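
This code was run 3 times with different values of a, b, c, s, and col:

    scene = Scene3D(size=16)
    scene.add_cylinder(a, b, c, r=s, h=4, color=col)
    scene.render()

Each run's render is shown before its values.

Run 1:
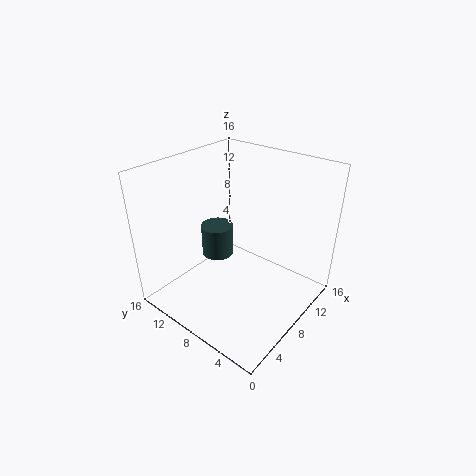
a = 10; b = 13; c = 3; s = 2; col = 'darkslategray'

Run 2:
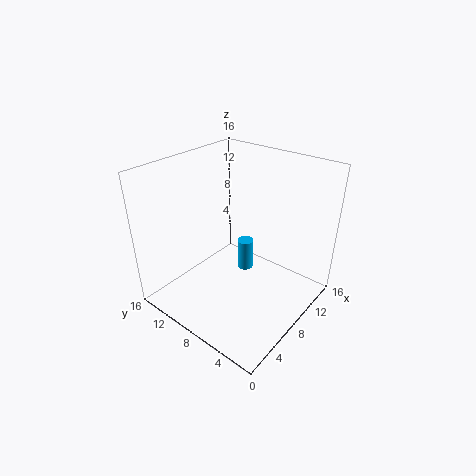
a = 12; b = 10; c = 1; s = 1; col = 'deepskyblue'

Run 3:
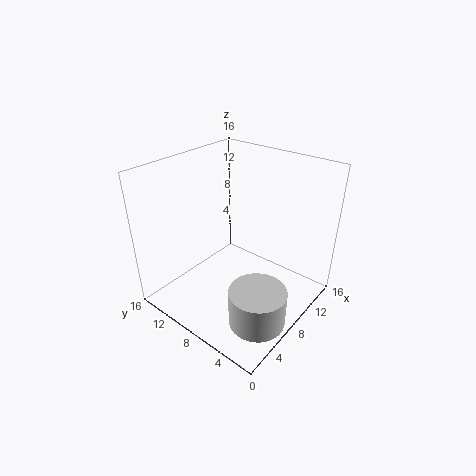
a = 5; b = 3; c = 1; s = 3; col = 'lightgray'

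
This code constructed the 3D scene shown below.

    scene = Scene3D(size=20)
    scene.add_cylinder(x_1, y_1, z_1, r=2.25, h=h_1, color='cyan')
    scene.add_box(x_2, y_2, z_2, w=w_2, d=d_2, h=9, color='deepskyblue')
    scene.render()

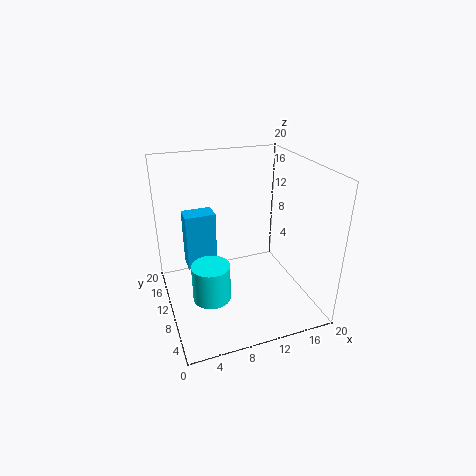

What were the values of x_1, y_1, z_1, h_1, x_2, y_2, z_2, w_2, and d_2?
x_1 = 4.25, y_1 = 3.5, z_1 = 6.25, h_1 = 4.5, x_2 = 4, y_2 = 16.5, z_2 = 2, w_2 = 4.75, d_2 = 3.25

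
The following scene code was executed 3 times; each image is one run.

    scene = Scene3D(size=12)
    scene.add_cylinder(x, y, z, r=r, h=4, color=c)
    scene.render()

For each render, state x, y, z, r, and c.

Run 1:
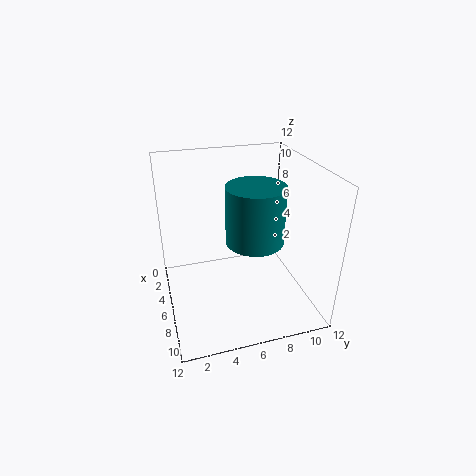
x = 10; y = 6; z = 8; r = 2; c = 'teal'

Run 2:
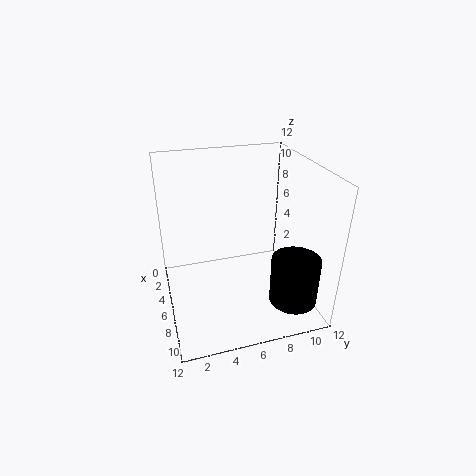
x = 9; y = 10; z = 1; r = 2; c = 'black'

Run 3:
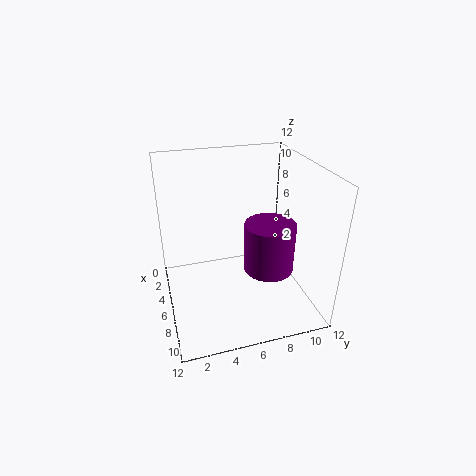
x = 8; y = 8; z = 4; r = 2; c = 'purple'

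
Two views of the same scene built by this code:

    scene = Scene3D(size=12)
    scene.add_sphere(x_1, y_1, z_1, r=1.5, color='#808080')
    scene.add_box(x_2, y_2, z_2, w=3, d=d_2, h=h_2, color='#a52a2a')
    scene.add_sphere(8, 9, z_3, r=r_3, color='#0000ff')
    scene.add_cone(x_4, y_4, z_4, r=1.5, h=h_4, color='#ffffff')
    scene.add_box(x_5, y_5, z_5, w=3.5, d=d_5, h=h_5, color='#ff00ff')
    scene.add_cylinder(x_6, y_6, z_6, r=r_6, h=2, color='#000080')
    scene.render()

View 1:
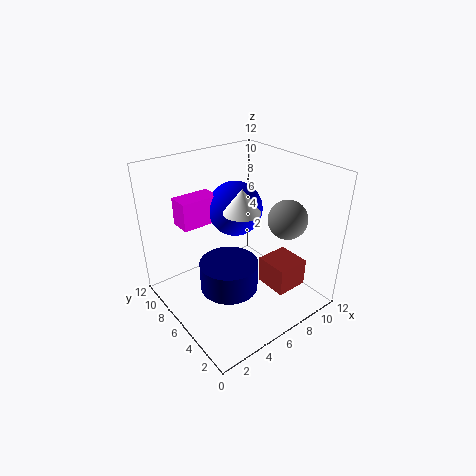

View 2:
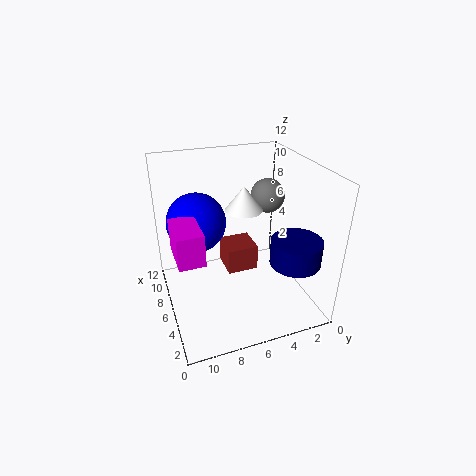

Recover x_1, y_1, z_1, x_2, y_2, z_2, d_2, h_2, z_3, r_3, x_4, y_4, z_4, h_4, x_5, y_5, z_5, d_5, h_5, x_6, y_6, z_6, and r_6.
x_1 = 8, y_1 = 2.5, z_1 = 8.5, x_2 = 8.5, y_2 = 3, z_2 = 0.5, d_2 = 3, h_2 = 2.5, z_3 = 7, r_3 = 2.5, x_4 = 6, y_4 = 5.5, z_4 = 8.5, h_4 = 2, x_5 = 3, y_5 = 9.5, z_5 = 6, d_5 = 2, h_5 = 2.5, x_6 = 2.5, y_6 = 2.5, z_6 = 5, r_6 = 2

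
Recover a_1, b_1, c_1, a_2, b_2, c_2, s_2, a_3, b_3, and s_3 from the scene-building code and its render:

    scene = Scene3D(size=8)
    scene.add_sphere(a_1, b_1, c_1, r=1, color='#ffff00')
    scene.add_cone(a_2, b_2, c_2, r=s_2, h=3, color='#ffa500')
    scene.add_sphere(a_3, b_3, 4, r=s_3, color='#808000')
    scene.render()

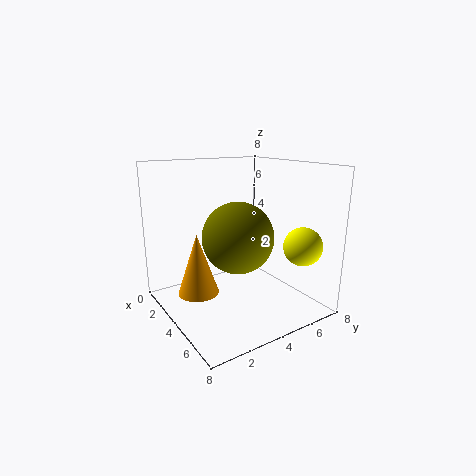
a_1 = 7
b_1 = 6
c_1 = 4
a_2 = 5
b_2 = 1
c_2 = 2
s_2 = 1
a_3 = 4
b_3 = 4
s_3 = 2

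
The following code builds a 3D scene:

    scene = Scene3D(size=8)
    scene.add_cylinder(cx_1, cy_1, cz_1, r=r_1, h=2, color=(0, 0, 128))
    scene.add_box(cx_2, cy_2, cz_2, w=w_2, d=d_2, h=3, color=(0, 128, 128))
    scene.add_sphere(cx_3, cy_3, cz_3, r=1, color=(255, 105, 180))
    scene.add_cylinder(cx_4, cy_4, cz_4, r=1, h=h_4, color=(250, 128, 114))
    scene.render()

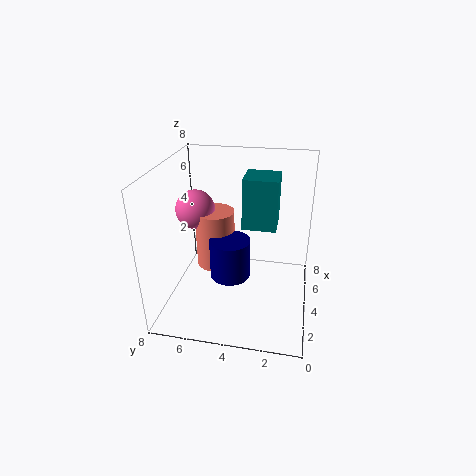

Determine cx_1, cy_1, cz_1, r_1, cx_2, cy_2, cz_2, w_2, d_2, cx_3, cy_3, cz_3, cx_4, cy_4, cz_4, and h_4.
cx_1 = 2; cy_1 = 4; cz_1 = 3; r_1 = 1; cx_2 = 5; cy_2 = 2; cz_2 = 4; w_2 = 2; d_2 = 2; cx_3 = 3; cy_3 = 6; cz_3 = 6; cx_4 = 3; cy_4 = 5; cz_4 = 3; h_4 = 3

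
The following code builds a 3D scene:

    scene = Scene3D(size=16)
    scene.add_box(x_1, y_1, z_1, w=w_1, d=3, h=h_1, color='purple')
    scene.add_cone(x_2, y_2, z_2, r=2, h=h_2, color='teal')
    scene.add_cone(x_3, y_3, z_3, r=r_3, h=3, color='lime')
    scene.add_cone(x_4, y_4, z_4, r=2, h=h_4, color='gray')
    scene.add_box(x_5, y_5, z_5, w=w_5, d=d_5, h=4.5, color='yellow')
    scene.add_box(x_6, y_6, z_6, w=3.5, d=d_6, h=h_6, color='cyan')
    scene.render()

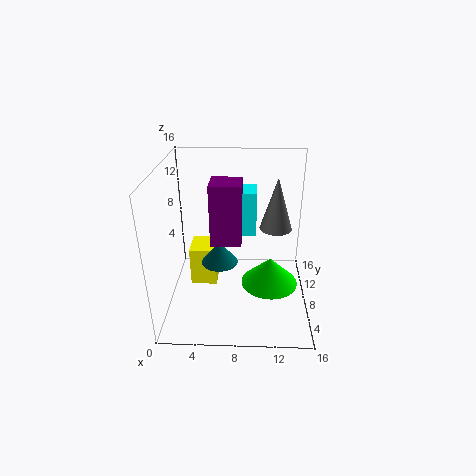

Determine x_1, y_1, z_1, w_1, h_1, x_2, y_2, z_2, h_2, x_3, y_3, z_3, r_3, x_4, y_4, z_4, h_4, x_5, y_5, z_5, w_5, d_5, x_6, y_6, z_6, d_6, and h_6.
x_1 = 5.5, y_1 = 3.5, z_1 = 9.5, w_1 = 3, h_1 = 6, x_2 = 6, y_2 = 7, z_2 = 5.5, h_2 = 2.5, x_3 = 11.5, y_3 = 5.5, z_3 = 4, r_3 = 3, x_4 = 12.5, y_4 = 12.5, z_4 = 7, h_4 = 6.5, x_5 = 2.5, y_5 = 7.5, z_5 = 2, w_5 = 3, d_5 = 3.5, x_6 = 6.5, y_6 = 8.5, z_6 = 8, d_6 = 3, h_6 = 5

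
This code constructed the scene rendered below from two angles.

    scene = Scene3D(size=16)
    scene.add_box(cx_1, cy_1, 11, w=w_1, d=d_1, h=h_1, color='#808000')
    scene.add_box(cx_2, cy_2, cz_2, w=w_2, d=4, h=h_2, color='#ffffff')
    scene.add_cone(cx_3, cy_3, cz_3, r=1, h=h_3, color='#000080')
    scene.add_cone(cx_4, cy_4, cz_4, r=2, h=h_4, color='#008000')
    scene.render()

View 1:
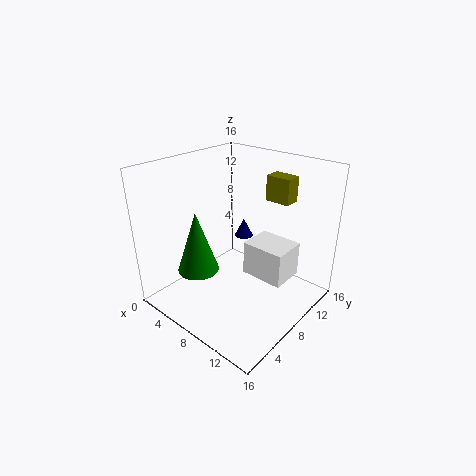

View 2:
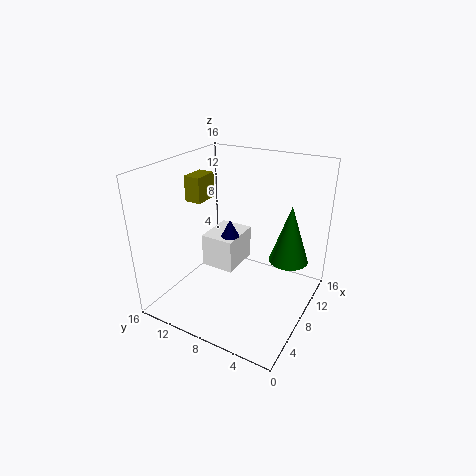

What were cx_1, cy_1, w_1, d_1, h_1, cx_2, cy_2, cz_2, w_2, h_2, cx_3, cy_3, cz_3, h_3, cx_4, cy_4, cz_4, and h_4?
cx_1 = 8, cy_1 = 13, w_1 = 3, d_1 = 2, h_1 = 3, cx_2 = 8, cy_2 = 9, cz_2 = 3, w_2 = 5, h_2 = 4, cx_3 = 8, cy_3 = 9, cz_3 = 8, h_3 = 2, cx_4 = 8, cy_4 = 2, cz_4 = 7, h_4 = 6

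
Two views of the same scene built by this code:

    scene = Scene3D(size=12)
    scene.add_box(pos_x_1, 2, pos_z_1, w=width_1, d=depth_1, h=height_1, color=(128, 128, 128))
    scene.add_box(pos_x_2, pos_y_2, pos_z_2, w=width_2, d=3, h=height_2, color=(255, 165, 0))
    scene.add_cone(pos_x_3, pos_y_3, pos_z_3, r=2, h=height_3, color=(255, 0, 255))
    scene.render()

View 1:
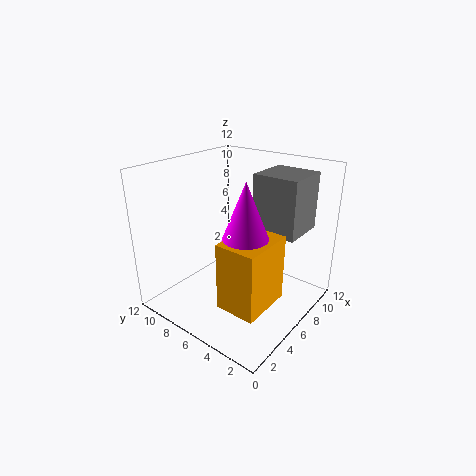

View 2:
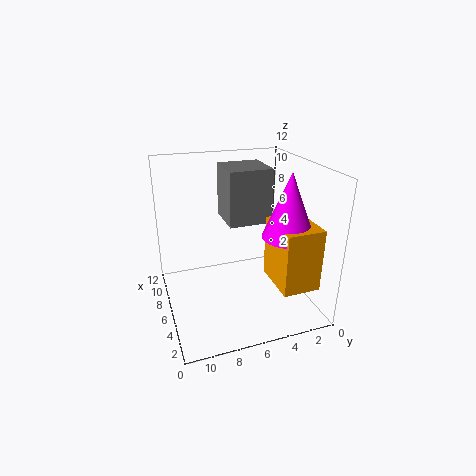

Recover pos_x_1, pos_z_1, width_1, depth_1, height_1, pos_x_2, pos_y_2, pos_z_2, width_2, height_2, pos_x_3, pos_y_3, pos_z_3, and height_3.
pos_x_1 = 8; pos_z_1 = 6; width_1 = 4; depth_1 = 4; height_1 = 5; pos_x_2 = 1; pos_y_2 = 1; pos_z_2 = 3; width_2 = 4; height_2 = 5; pos_x_3 = 3; pos_y_3 = 3; pos_z_3 = 7; height_3 = 5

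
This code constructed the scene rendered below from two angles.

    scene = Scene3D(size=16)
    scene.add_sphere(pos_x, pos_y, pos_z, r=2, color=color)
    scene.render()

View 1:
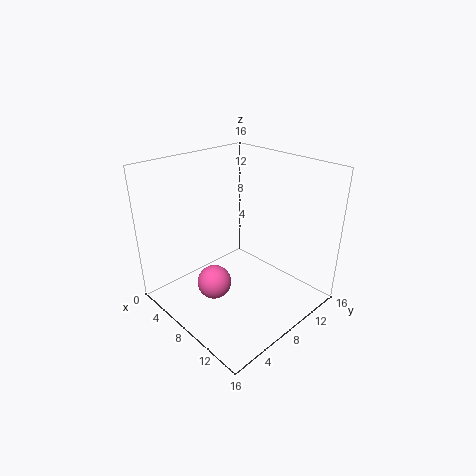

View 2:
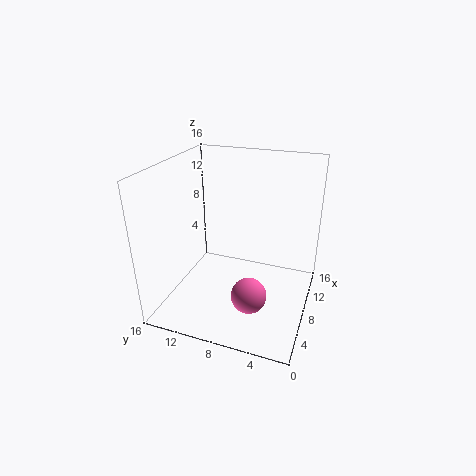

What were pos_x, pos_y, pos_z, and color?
pos_x = 6, pos_y = 6, pos_z = 2, color = 'hotpink'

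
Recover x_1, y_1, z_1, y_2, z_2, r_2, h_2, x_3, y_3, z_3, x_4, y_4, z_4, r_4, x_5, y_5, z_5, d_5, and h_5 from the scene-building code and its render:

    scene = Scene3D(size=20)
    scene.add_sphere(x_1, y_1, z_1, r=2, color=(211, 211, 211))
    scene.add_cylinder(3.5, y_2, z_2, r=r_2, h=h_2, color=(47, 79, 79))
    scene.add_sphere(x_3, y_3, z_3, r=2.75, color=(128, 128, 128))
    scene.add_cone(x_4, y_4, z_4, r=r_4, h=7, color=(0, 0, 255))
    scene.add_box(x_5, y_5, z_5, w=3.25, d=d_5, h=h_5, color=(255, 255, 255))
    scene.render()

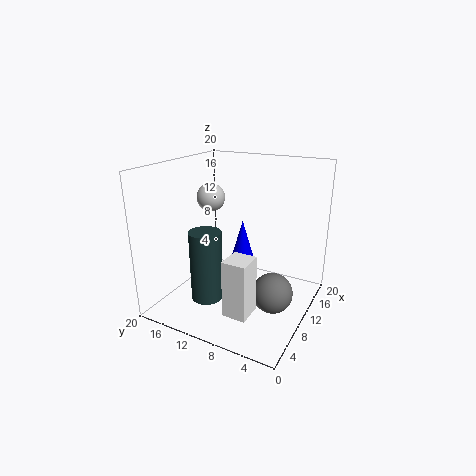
x_1 = 10.75, y_1 = 14.75, z_1 = 15, y_2 = 11, z_2 = 4, r_2 = 2, h_2 = 9, x_3 = 9.25, y_3 = 4.25, z_3 = 3.25, x_4 = 14.75, y_4 = 11.75, z_4 = 3.75, r_4 = 2, x_5 = 1.75, y_5 = 4.75, z_5 = 3.25, d_5 = 3, h_5 = 7.25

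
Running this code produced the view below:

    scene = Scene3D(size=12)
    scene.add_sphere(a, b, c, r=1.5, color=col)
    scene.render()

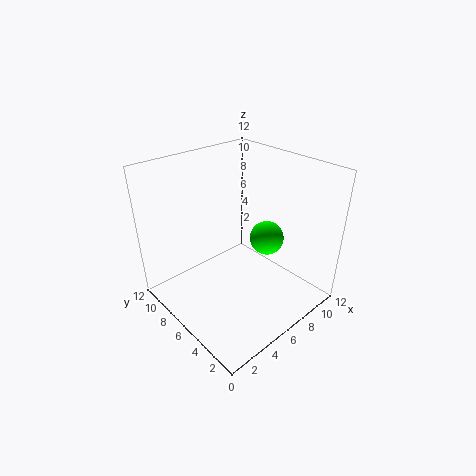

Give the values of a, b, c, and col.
a = 9, b = 5.5, c = 5, col = 'lime'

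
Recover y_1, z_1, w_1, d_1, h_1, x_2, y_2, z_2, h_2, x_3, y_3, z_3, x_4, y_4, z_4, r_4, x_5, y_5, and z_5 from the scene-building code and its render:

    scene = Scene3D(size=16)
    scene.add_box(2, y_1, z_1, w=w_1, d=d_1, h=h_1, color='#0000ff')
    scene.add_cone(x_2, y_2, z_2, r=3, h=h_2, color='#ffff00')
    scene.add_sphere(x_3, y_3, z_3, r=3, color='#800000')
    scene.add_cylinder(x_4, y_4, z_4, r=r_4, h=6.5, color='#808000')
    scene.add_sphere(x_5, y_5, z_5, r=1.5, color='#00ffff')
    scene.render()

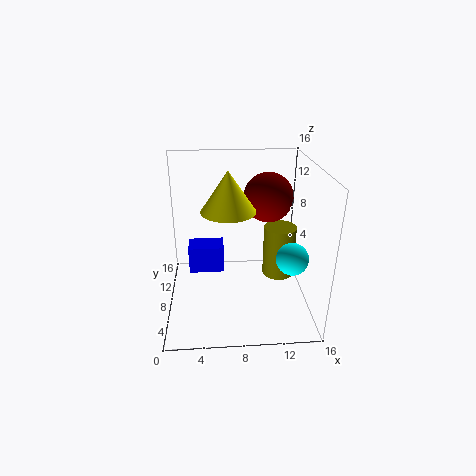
y_1 = 12
z_1 = 1
w_1 = 4.5
d_1 = 3
h_1 = 3.5
x_2 = 7
y_2 = 8.5
z_2 = 11
h_2 = 4.5
x_3 = 12
y_3 = 12.5
z_3 = 11
x_4 = 13.5
y_4 = 11.5
z_4 = 1
r_4 = 2
x_5 = 12.5
y_5 = 1.5
z_5 = 9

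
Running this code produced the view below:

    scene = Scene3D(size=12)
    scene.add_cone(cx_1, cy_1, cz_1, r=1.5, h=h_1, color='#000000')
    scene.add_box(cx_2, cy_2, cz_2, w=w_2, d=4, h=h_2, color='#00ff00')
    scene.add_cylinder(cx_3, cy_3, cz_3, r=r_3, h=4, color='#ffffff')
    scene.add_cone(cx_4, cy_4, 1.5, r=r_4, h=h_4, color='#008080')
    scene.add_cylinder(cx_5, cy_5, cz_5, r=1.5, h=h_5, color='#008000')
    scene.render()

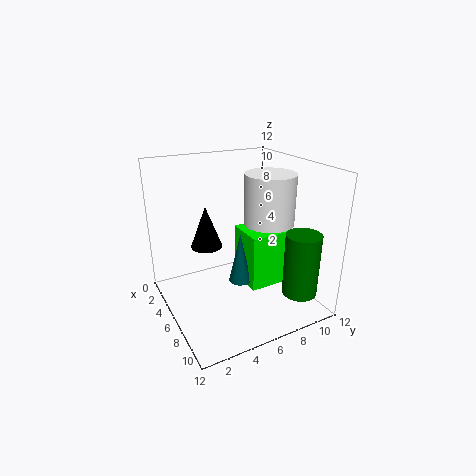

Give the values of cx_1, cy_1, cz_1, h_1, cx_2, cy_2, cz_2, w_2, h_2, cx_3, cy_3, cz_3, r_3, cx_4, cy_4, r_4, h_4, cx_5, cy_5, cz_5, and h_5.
cx_1 = 1.5; cy_1 = 5; cz_1 = 3.5; h_1 = 4; cx_2 = 3.5; cy_2 = 7; cz_2 = 1; w_2 = 3.5; h_2 = 5; cx_3 = 7.5; cy_3 = 8; cz_3 = 7.5; r_3 = 2; cx_4 = 5.5; cy_4 = 6.5; r_4 = 1; h_4 = 4.5; cx_5 = 9; cy_5 = 10.5; cz_5 = 1; h_5 = 5.5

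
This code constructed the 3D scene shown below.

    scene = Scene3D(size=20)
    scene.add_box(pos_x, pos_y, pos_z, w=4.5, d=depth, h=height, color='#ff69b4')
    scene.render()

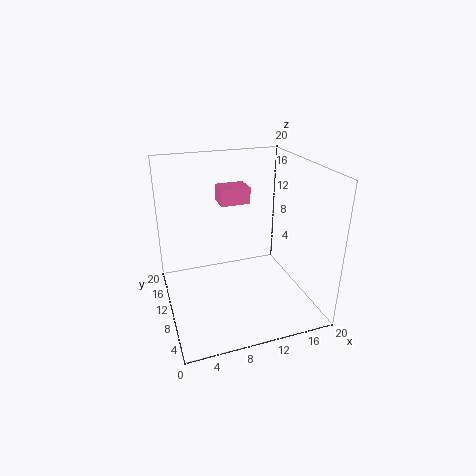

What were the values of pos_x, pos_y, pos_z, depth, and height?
pos_x = 9, pos_y = 14.5, pos_z = 13, depth = 3.5, height = 2.5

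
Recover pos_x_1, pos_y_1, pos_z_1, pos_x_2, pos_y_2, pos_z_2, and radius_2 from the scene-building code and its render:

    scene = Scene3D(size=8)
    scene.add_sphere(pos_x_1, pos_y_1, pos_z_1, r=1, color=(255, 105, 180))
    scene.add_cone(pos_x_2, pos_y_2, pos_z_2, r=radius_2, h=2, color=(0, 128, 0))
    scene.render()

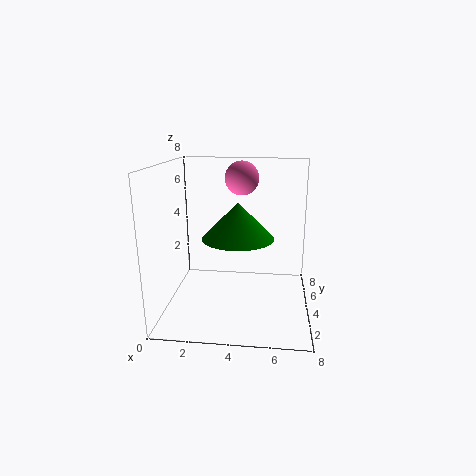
pos_x_1 = 4; pos_y_1 = 6; pos_z_1 = 7; pos_x_2 = 4; pos_y_2 = 4; pos_z_2 = 4; radius_2 = 2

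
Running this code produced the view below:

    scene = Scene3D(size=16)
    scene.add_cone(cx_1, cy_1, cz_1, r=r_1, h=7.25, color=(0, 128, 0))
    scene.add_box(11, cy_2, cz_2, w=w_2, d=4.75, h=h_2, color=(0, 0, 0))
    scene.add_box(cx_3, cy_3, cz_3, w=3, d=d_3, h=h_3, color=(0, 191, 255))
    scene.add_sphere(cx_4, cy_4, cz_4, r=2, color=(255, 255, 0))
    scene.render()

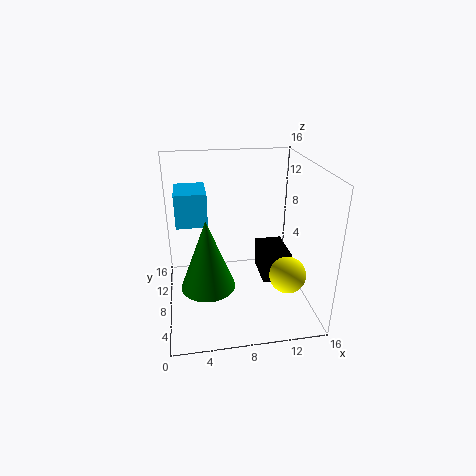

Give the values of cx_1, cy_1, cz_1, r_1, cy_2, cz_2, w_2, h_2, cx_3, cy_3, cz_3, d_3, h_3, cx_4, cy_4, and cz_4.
cx_1 = 4.25
cy_1 = 4.25
cz_1 = 4.75
r_1 = 2.75
cy_2 = 7.5
cz_2 = 2
w_2 = 3.25
h_2 = 3.5
cx_3 = 1.5
cy_3 = 4.5
cz_3 = 11.25
d_3 = 3.75
h_3 = 3.25
cx_4 = 13
cy_4 = 5
cz_4 = 4.5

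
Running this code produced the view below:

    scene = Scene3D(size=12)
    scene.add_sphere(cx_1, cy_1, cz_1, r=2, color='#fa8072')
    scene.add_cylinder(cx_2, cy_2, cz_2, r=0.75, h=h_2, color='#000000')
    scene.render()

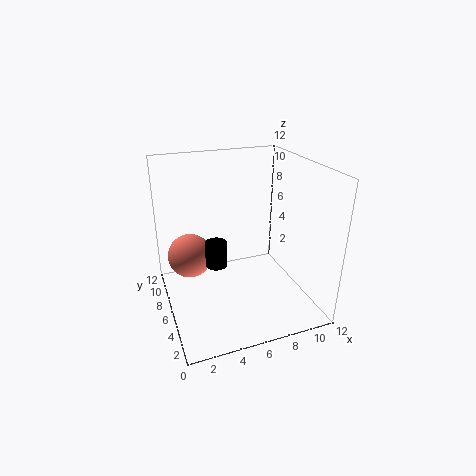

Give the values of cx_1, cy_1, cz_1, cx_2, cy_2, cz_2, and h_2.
cx_1 = 2.5; cy_1 = 9.25; cz_1 = 3.25; cx_2 = 3; cy_2 = 2.25; cz_2 = 6.25; h_2 = 1.75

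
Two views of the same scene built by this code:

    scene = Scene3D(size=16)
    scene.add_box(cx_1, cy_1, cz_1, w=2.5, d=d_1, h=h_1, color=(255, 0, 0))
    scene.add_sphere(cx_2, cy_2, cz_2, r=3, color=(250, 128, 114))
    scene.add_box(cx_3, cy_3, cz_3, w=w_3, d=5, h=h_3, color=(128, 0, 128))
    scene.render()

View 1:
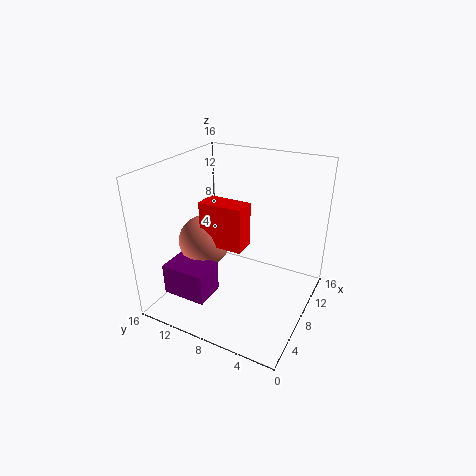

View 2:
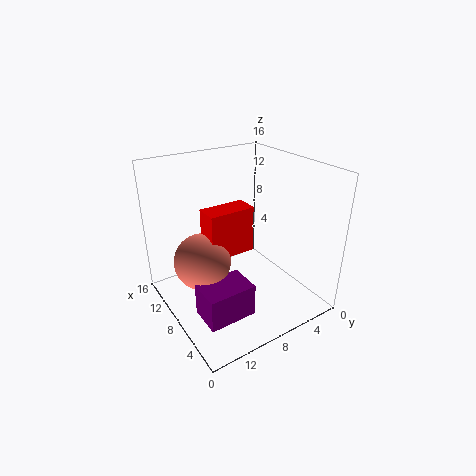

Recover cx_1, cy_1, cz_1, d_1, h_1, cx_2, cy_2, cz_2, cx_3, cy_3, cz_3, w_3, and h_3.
cx_1 = 6.5, cy_1 = 7, cz_1 = 7, d_1 = 5, h_1 = 5, cx_2 = 8, cy_2 = 12.5, cz_2 = 6.5, cx_3 = 2.5, cy_3 = 9.5, cz_3 = 2, w_3 = 3.5, h_3 = 3.5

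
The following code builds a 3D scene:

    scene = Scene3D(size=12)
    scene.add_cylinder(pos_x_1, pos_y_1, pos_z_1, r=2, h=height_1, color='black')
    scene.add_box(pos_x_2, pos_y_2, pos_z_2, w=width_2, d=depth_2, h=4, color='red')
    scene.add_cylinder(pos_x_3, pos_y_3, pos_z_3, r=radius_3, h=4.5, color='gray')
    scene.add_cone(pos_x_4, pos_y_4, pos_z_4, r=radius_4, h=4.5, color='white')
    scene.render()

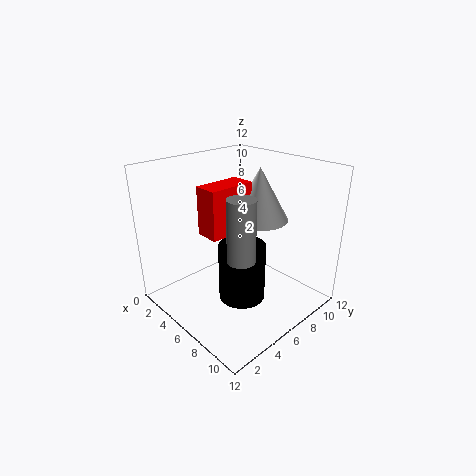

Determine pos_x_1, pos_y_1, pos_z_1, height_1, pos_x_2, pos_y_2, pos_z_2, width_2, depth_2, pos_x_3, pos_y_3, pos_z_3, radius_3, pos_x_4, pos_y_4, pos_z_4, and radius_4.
pos_x_1 = 6.5, pos_y_1 = 6, pos_z_1 = 0.5, height_1 = 5, pos_x_2 = 4, pos_y_2 = 3.5, pos_z_2 = 6.5, width_2 = 2, depth_2 = 4, pos_x_3 = 9.5, pos_y_3 = 3, pos_z_3 = 6.5, radius_3 = 1, pos_x_4 = 6, pos_y_4 = 8.5, pos_z_4 = 7, radius_4 = 2.5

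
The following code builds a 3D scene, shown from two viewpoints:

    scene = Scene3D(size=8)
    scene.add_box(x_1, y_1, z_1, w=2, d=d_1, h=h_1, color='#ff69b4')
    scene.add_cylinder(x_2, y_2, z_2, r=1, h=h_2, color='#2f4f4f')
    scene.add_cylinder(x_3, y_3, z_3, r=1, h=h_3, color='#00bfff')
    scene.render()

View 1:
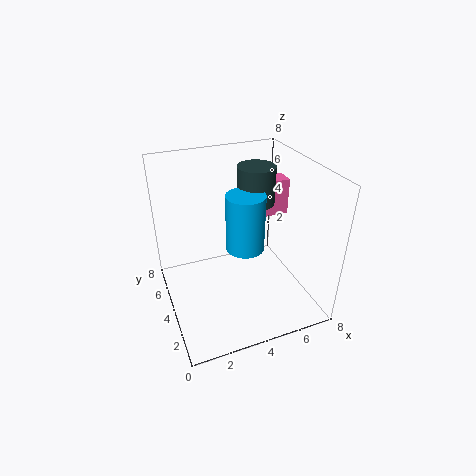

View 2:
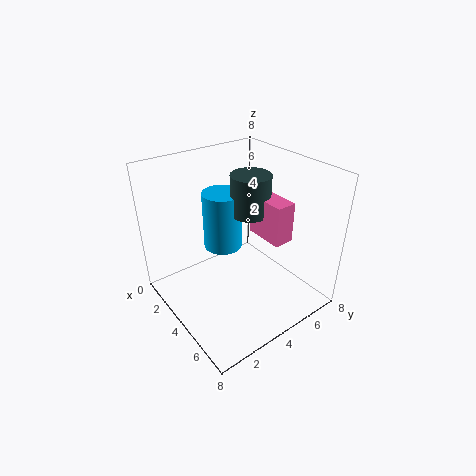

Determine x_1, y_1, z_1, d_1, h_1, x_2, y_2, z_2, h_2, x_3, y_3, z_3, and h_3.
x_1 = 5, y_1 = 4, z_1 = 5, d_1 = 1, h_1 = 2, x_2 = 5, y_2 = 4, z_2 = 6, h_2 = 2, x_3 = 4, y_3 = 3, z_3 = 4, h_3 = 3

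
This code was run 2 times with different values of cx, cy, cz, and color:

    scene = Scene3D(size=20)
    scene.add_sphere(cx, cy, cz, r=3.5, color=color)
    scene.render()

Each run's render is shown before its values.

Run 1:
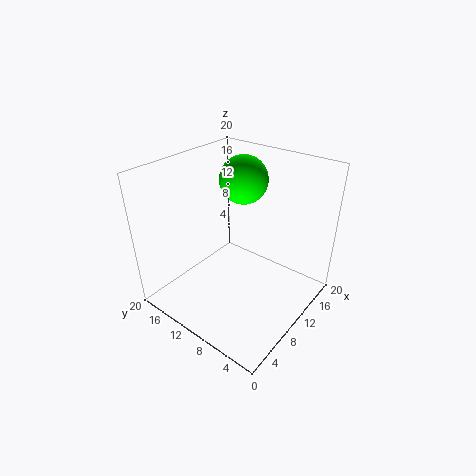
cx = 14.5; cy = 12.5; cz = 16.5; color = 'lime'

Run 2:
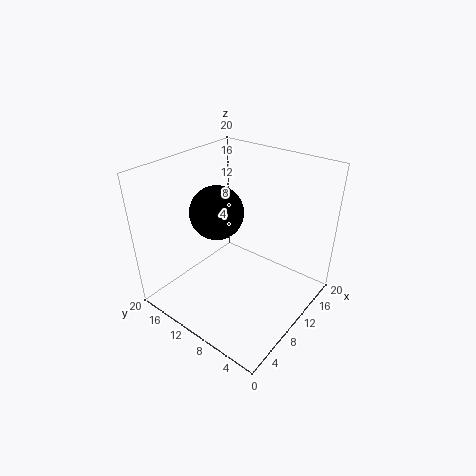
cx = 7.5; cy = 11.5; cz = 14.5; color = 'black'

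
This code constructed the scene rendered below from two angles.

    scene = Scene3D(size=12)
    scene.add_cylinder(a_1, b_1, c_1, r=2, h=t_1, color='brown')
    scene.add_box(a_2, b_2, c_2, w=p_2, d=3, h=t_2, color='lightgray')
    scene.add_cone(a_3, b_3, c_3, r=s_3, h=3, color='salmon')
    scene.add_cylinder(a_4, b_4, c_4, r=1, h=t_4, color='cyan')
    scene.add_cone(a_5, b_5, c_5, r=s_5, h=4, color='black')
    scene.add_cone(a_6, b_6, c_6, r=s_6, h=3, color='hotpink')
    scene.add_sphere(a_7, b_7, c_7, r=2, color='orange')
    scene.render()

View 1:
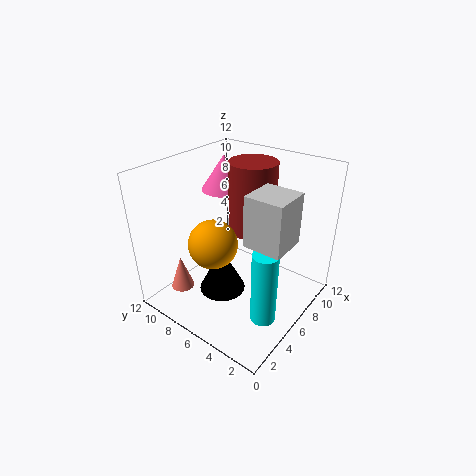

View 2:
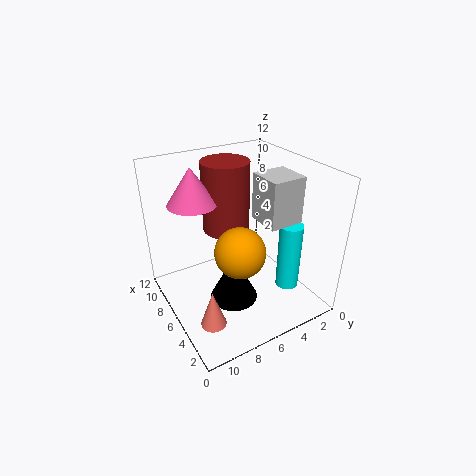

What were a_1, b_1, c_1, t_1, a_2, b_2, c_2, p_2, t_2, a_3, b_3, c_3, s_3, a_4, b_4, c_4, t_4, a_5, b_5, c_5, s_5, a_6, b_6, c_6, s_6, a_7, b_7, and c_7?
a_1 = 8, b_1 = 6, c_1 = 6, t_1 = 6, a_2 = 4, b_2 = 1, c_2 = 7, p_2 = 3, t_2 = 4, a_3 = 3, b_3 = 10, c_3 = 1, s_3 = 1, a_4 = 4, b_4 = 2, c_4 = 1, t_4 = 6, a_5 = 5, b_5 = 7, c_5 = 1, s_5 = 2, a_6 = 8, b_6 = 9, c_6 = 9, s_6 = 2, a_7 = 4, b_7 = 7, c_7 = 6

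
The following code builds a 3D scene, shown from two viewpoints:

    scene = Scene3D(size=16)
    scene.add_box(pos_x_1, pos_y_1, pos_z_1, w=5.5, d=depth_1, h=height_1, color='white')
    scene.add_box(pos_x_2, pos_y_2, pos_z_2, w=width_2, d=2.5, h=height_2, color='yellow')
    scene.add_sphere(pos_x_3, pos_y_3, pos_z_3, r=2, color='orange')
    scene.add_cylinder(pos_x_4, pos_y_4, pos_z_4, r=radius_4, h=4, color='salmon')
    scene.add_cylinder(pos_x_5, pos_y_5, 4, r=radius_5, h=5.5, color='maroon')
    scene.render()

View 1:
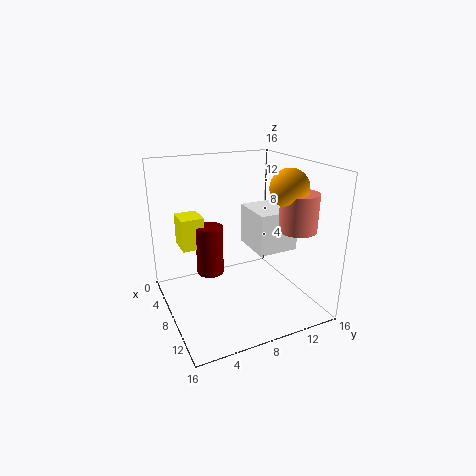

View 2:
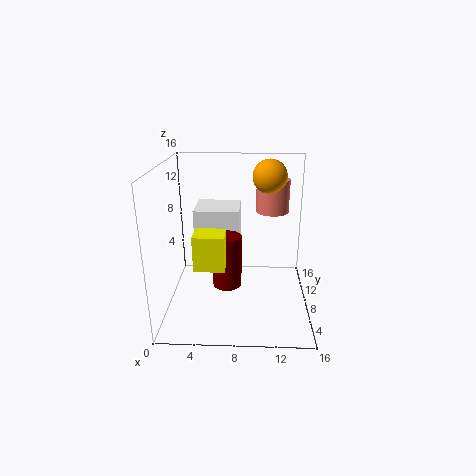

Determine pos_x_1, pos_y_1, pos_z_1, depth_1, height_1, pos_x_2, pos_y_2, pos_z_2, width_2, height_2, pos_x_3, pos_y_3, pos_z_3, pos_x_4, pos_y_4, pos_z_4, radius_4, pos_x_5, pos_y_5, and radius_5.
pos_x_1 = 2.5, pos_y_1 = 11, pos_z_1 = 5, depth_1 = 5, height_1 = 5, pos_x_2 = 4, pos_y_2 = 2, pos_z_2 = 7, width_2 = 3, height_2 = 3.5, pos_x_3 = 11.5, pos_y_3 = 12, pos_z_3 = 14, pos_x_4 = 12, pos_y_4 = 13, pos_z_4 = 9.5, radius_4 = 2, pos_x_5 = 7, pos_y_5 = 5, radius_5 = 1.5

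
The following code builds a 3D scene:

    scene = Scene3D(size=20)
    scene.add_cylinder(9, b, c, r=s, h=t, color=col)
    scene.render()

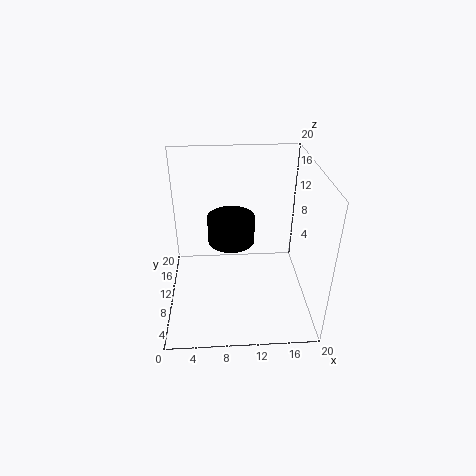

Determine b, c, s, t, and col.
b = 8
c = 11
s = 3
t = 3.5
col = 'black'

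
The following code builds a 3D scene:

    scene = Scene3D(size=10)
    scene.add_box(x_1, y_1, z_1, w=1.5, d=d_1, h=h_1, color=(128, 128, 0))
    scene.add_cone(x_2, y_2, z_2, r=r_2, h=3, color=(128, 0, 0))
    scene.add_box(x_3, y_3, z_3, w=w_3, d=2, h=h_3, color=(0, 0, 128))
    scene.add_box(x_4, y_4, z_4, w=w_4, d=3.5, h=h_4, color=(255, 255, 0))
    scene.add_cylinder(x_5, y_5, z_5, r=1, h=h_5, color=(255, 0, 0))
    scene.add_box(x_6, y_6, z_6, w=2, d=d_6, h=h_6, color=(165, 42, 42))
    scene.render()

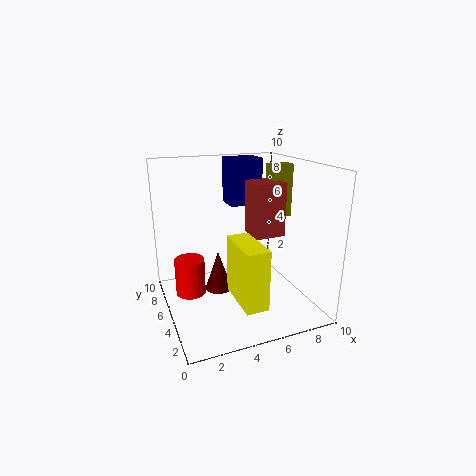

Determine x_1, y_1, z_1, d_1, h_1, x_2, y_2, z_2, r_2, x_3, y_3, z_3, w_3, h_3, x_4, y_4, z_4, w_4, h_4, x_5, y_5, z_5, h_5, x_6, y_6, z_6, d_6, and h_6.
x_1 = 7, y_1 = 4, z_1 = 6.5, d_1 = 1, h_1 = 3.5, x_2 = 4, y_2 = 6.5, z_2 = 0.5, r_2 = 1, x_3 = 5.5, y_3 = 7.5, z_3 = 6.5, w_3 = 2.5, h_3 = 3.5, x_4 = 4, y_4 = 1, z_4 = 1.5, w_4 = 1.5, h_4 = 4, x_5 = 1.5, y_5 = 5, z_5 = 1.5, h_5 = 2.5, x_6 = 5.5, y_6 = 3, z_6 = 5.5, d_6 = 2, h_6 = 3.5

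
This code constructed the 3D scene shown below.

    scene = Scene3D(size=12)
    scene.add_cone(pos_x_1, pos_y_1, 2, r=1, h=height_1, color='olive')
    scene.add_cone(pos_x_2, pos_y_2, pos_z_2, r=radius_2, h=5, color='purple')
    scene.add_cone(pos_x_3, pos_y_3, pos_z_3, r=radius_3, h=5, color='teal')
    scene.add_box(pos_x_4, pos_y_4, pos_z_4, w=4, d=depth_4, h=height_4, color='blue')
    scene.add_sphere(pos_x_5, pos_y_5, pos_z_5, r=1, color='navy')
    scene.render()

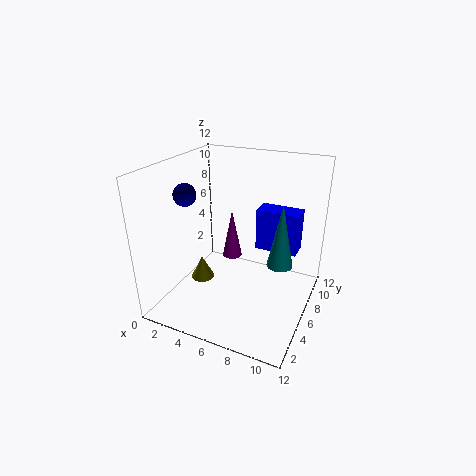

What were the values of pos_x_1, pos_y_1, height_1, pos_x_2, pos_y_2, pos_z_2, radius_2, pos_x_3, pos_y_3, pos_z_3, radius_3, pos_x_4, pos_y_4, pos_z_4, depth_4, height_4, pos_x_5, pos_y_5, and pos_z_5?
pos_x_1 = 3, pos_y_1 = 5, height_1 = 2, pos_x_2 = 3, pos_y_2 = 11, pos_z_2 = 1, radius_2 = 1, pos_x_3 = 10, pos_y_3 = 5, pos_z_3 = 5, radius_3 = 1, pos_x_4 = 6, pos_y_4 = 10, pos_z_4 = 3, depth_4 = 2, height_4 = 4, pos_x_5 = 1, pos_y_5 = 6, pos_z_5 = 9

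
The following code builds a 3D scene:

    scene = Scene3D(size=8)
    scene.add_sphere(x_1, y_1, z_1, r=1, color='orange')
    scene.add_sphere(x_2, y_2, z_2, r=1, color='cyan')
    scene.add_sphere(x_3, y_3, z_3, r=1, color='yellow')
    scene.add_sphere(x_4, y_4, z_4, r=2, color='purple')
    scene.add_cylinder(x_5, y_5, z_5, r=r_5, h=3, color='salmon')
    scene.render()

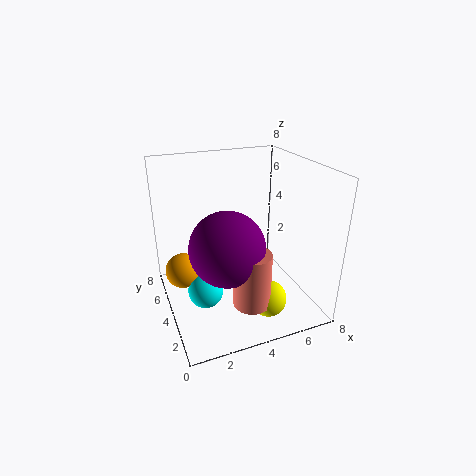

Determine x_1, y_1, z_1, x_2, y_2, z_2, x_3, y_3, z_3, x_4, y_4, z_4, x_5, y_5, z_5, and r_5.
x_1 = 1; y_1 = 5; z_1 = 2; x_2 = 2; y_2 = 4; z_2 = 1; x_3 = 5; y_3 = 2; z_3 = 1; x_4 = 3; y_4 = 3; z_4 = 4; x_5 = 4; y_5 = 2; z_5 = 1; r_5 = 1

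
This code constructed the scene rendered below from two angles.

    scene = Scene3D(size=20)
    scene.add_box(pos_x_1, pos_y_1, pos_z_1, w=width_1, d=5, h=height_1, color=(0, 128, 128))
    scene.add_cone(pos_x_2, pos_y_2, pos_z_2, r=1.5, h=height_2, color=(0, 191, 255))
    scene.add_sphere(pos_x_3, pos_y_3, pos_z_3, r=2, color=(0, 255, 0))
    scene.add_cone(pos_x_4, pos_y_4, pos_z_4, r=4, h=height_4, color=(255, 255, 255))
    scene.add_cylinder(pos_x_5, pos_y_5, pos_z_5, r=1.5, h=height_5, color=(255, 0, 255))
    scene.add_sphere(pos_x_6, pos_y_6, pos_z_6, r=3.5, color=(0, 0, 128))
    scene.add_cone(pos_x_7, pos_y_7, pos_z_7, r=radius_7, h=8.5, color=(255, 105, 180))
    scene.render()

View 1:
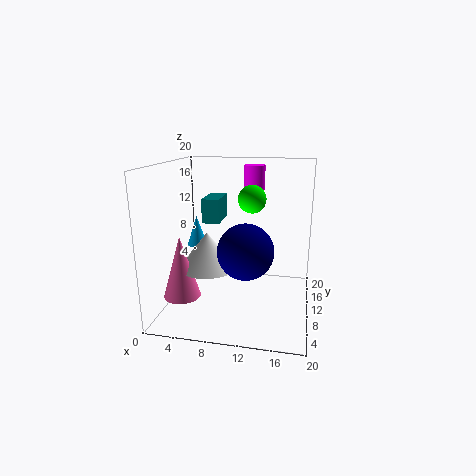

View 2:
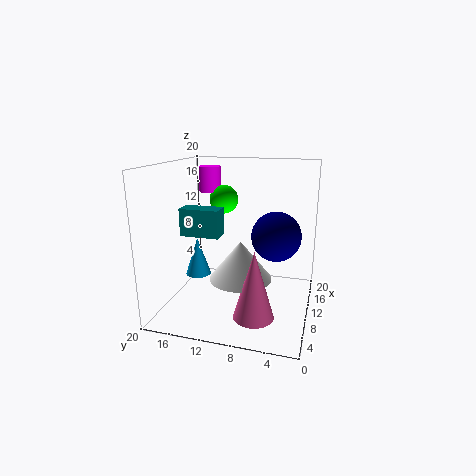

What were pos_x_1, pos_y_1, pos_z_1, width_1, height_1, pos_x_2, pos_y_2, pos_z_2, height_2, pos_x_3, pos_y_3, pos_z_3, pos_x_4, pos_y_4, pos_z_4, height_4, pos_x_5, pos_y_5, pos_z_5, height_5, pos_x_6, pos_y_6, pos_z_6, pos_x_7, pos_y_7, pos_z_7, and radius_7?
pos_x_1 = 4.5; pos_y_1 = 11; pos_z_1 = 11.5; width_1 = 2.5; height_1 = 3.5; pos_x_2 = 3; pos_y_2 = 13; pos_z_2 = 7.5; height_2 = 4.5; pos_x_3 = 11.5; pos_y_3 = 12.5; pos_z_3 = 15; pos_x_4 = 6; pos_y_4 = 8.5; pos_z_4 = 6; height_4 = 5; pos_x_5 = 11.5; pos_y_5 = 14.5; pos_z_5 = 16; height_5 = 3.5; pos_x_6 = 12; pos_y_6 = 5; pos_z_6 = 10; pos_x_7 = 3; pos_y_7 = 6; pos_z_7 = 2.5; radius_7 = 2.5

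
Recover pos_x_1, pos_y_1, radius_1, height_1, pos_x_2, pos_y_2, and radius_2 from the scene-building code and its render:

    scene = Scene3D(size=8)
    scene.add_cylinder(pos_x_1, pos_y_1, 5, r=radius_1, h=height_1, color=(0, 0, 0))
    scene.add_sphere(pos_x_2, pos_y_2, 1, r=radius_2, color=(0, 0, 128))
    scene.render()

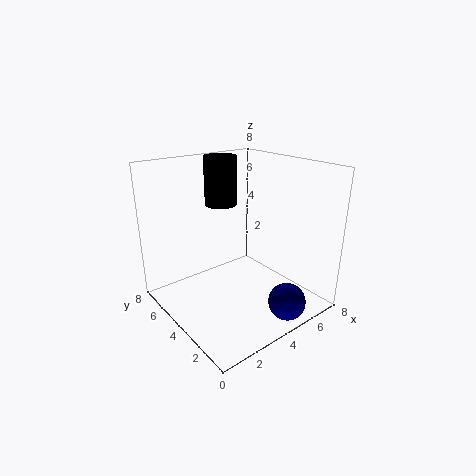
pos_x_1 = 5; pos_y_1 = 7; radius_1 = 1; height_1 = 3; pos_x_2 = 5; pos_y_2 = 1; radius_2 = 1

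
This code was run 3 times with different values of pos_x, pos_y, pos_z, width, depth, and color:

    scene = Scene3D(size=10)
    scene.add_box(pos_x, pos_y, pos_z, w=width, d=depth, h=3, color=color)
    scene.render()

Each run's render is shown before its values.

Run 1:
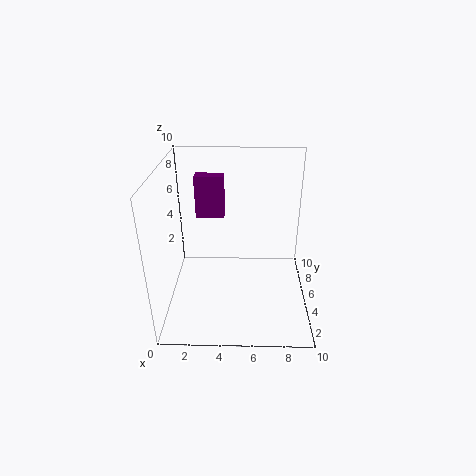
pos_x = 2; pos_y = 6; pos_z = 6; width = 2; depth = 1; color = 'purple'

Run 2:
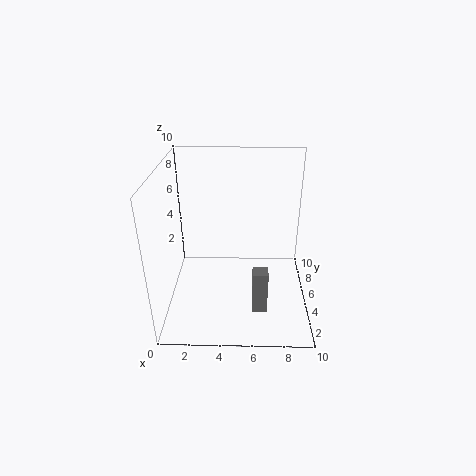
pos_x = 6; pos_y = 2; pos_z = 1; width = 1; depth = 1; color = 'gray'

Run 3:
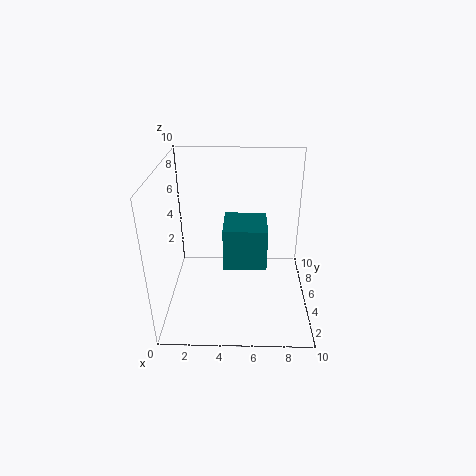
pos_x = 4; pos_y = 4; pos_z = 3; width = 3; depth = 3; color = 'teal'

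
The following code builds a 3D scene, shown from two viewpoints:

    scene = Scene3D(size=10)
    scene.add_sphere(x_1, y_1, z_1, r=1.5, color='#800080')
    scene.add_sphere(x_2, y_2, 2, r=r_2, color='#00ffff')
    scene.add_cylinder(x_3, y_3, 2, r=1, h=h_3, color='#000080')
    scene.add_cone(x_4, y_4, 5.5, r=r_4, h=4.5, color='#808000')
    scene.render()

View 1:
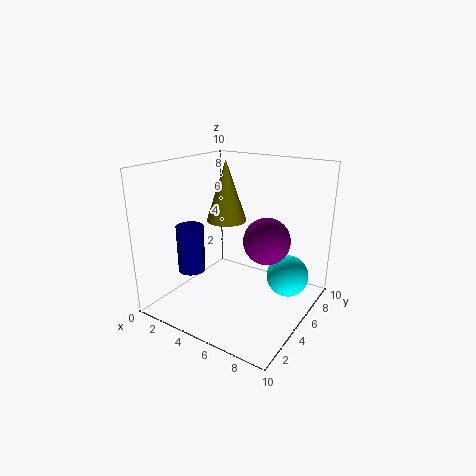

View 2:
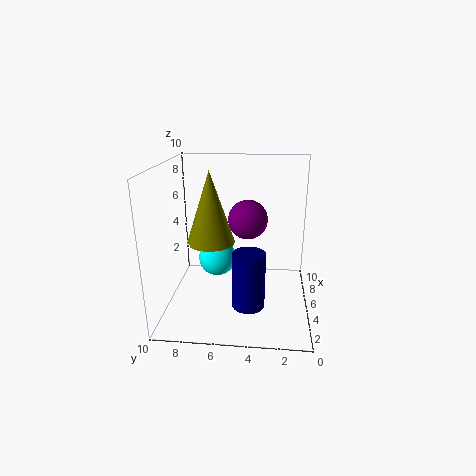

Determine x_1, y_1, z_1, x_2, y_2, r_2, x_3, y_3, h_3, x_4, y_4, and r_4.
x_1 = 7.5, y_1 = 4.5, z_1 = 5.5, x_2 = 8, y_2 = 7, r_2 = 1.5, x_3 = 1.5, y_3 = 4, h_3 = 3.5, x_4 = 3, y_4 = 6.5, r_4 = 1.5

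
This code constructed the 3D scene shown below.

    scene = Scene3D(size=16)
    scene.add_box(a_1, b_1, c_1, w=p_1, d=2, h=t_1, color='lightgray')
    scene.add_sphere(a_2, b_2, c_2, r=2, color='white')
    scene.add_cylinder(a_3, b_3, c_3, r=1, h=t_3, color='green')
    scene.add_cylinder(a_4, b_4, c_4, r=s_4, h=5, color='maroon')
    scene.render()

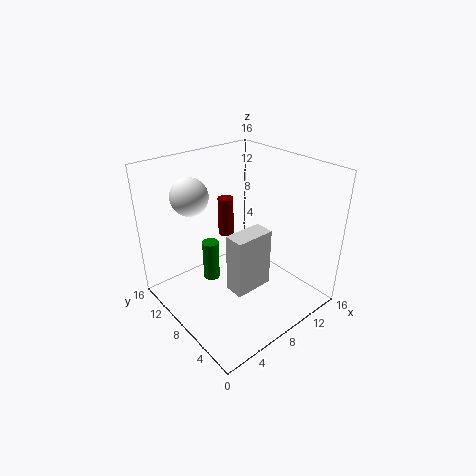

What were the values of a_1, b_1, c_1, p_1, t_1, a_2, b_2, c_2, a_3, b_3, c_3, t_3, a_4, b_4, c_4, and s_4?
a_1 = 4; b_1 = 3; c_1 = 5; p_1 = 4; t_1 = 6; a_2 = 4; b_2 = 11; c_2 = 13; a_3 = 7; b_3 = 12; c_3 = 1; t_3 = 5; a_4 = 11; b_4 = 14; c_4 = 5; s_4 = 1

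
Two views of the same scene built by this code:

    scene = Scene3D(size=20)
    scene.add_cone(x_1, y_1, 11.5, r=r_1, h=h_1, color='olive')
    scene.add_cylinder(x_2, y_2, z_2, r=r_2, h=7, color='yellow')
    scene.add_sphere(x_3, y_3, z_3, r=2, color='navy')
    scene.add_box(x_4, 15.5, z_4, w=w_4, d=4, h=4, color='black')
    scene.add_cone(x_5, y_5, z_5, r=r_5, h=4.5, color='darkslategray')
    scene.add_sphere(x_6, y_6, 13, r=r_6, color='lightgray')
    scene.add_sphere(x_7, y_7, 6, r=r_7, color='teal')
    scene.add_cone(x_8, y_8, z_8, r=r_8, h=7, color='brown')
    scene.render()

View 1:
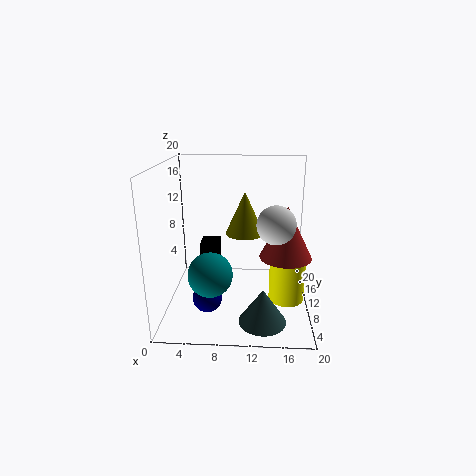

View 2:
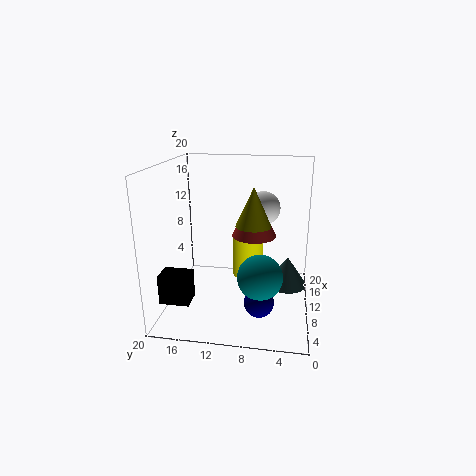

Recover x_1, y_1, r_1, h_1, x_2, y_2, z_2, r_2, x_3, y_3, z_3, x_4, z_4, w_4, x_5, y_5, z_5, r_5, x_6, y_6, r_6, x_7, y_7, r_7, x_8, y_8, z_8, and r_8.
x_1 = 11; y_1 = 8; r_1 = 2.5; h_1 = 5.5; x_2 = 17; y_2 = 9.5; z_2 = 1; r_2 = 2.5; x_3 = 6; y_3 = 6.5; z_3 = 2.5; x_4 = 3.5; z_4 = 2.5; w_4 = 3; x_5 = 13.5; y_5 = 3; z_5 = 1.5; r_5 = 3; x_6 = 15; y_6 = 7; r_6 = 2.5; x_7 = 6.5; y_7 = 6.5; r_7 = 3; x_8 = 16.5; y_8 = 8.5; z_8 = 8; r_8 = 3.5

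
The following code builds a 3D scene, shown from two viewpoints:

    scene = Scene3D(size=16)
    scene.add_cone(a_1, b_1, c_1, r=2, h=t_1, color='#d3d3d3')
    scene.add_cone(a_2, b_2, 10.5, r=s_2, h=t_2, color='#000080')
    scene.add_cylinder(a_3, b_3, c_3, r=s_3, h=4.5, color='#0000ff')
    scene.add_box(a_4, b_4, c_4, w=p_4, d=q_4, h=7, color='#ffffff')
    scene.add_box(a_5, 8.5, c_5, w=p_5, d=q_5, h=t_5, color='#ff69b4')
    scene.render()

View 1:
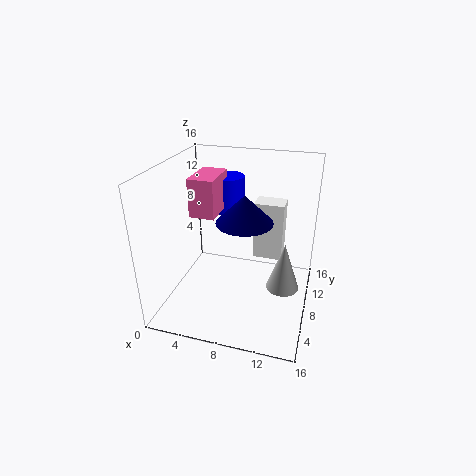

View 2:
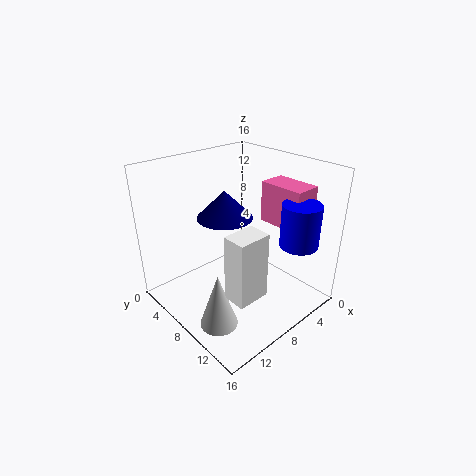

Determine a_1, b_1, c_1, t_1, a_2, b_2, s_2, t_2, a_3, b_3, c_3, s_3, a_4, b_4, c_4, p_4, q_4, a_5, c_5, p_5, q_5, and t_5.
a_1 = 13, b_1 = 10.5, c_1 = 0.5, t_1 = 6, a_2 = 9, b_2 = 7, s_2 = 3, t_2 = 3, a_3 = 5, b_3 = 14, c_3 = 8.5, s_3 = 2, a_4 = 9, b_4 = 11, c_4 = 4, p_4 = 3.5, q_4 = 2.5, a_5 = 2, c_5 = 9.5, p_5 = 3, q_5 = 5, t_5 = 4.5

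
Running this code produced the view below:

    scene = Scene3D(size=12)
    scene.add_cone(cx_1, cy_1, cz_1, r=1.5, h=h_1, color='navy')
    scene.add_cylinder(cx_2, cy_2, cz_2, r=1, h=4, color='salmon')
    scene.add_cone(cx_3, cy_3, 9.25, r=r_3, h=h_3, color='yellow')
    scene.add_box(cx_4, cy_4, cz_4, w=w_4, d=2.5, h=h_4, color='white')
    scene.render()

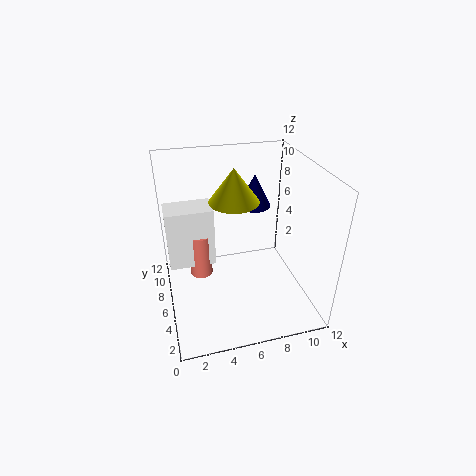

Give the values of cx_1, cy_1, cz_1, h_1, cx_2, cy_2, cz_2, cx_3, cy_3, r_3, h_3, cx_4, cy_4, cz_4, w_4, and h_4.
cx_1 = 8.5
cy_1 = 9.5
cz_1 = 7
h_1 = 3
cx_2 = 3
cy_2 = 7.75
cz_2 = 1.75
cx_3 = 5.75
cy_3 = 6.25
r_3 = 2
h_3 = 2.75
cx_4 = 0.25
cy_4 = 7
cz_4 = 3
w_4 = 4
h_4 = 5.25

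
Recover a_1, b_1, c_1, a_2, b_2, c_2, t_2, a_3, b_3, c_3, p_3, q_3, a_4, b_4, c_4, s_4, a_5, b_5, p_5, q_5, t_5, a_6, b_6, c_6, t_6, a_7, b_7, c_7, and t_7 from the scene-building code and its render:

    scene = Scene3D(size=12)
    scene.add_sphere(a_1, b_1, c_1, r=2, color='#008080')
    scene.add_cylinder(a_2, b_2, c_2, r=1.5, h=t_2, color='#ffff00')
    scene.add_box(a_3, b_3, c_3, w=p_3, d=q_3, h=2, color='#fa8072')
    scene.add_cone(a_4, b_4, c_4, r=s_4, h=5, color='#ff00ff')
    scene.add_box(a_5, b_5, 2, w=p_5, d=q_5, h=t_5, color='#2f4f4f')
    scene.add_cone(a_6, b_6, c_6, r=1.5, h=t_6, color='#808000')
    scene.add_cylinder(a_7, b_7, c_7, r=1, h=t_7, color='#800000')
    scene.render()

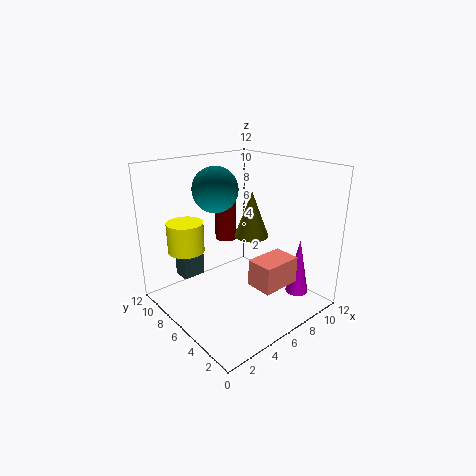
a_1 = 6, b_1 = 9, c_1 = 9.5, a_2 = 2.5, b_2 = 8.5, c_2 = 5, t_2 = 2.5, a_3 = 4, b_3 = 0.5, c_3 = 4, p_3 = 3, q_3 = 2, a_4 = 10.5, b_4 = 3, c_4 = 0.5, s_4 = 1, a_5 = 2.5, b_5 = 9, p_5 = 2, q_5 = 1.5, t_5 = 2.5, a_6 = 8, b_6 = 6.5, c_6 = 5.5, t_6 = 4, a_7 = 7.5, b_7 = 9.5, c_7 = 4.5, t_7 = 3.5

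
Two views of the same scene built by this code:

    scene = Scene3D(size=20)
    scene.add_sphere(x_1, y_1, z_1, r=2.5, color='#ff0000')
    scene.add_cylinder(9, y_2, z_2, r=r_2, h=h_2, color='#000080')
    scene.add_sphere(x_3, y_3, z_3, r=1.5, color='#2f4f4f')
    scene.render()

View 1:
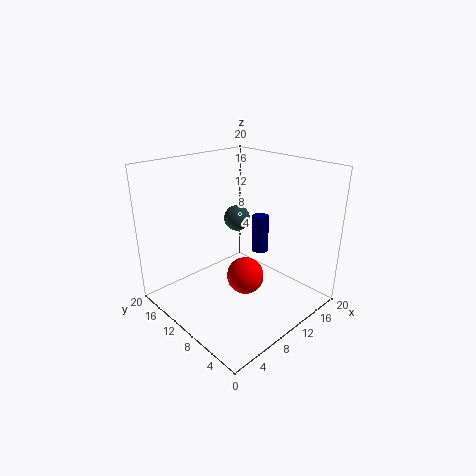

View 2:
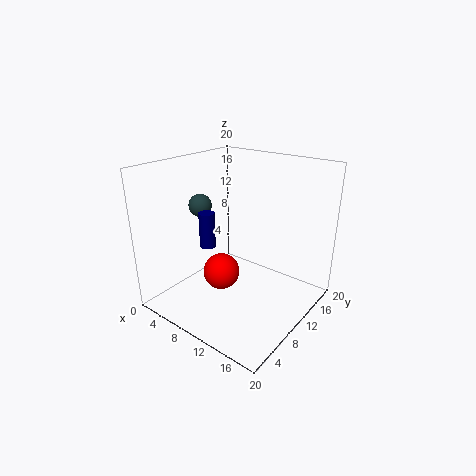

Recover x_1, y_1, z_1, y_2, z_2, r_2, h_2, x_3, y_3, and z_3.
x_1 = 9
y_1 = 7.5
z_1 = 5.5
y_2 = 5
z_2 = 10.5
r_2 = 1
h_2 = 4.5
x_3 = 6.5
y_3 = 6.5
z_3 = 15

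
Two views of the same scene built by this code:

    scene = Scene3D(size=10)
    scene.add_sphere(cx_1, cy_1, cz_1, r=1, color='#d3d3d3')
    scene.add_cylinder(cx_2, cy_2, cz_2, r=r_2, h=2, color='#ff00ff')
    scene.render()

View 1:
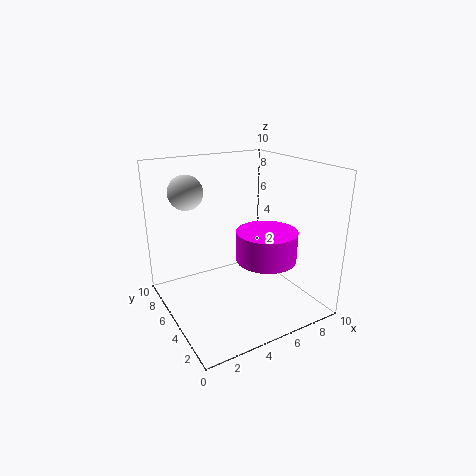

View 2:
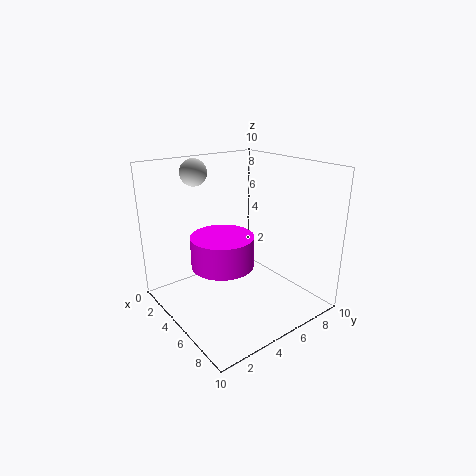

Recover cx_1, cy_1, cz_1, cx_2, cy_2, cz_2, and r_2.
cx_1 = 1, cy_1 = 4, cz_1 = 9, cx_2 = 6, cy_2 = 3, cz_2 = 4, r_2 = 2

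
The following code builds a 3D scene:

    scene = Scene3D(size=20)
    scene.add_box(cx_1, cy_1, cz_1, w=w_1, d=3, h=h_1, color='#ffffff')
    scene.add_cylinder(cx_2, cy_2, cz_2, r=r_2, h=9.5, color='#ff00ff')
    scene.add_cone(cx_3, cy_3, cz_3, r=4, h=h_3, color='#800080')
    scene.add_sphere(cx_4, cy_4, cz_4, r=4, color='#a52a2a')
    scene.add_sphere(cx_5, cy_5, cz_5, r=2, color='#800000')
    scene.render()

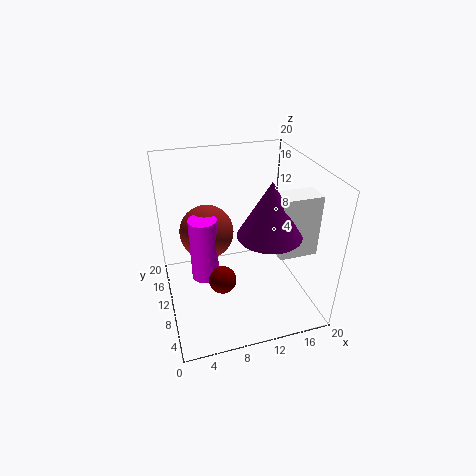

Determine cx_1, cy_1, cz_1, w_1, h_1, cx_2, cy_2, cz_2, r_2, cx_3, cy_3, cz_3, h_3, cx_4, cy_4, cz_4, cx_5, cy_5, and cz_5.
cx_1 = 13.5; cy_1 = 3.5; cz_1 = 10; w_1 = 5; h_1 = 8; cx_2 = 5.5; cy_2 = 12; cz_2 = 3; r_2 = 2; cx_3 = 12.5; cy_3 = 5; cz_3 = 13; h_3 = 7; cx_4 = 6.5; cy_4 = 14.5; cz_4 = 9; cx_5 = 7.5; cy_5 = 9.5; cz_5 = 3.5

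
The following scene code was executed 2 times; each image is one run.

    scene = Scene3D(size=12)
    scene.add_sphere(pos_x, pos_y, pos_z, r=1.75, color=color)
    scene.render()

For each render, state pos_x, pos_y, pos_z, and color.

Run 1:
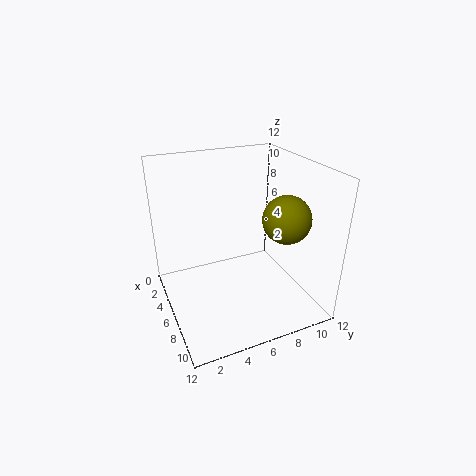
pos_x = 10
pos_y = 8
pos_z = 9
color = 'olive'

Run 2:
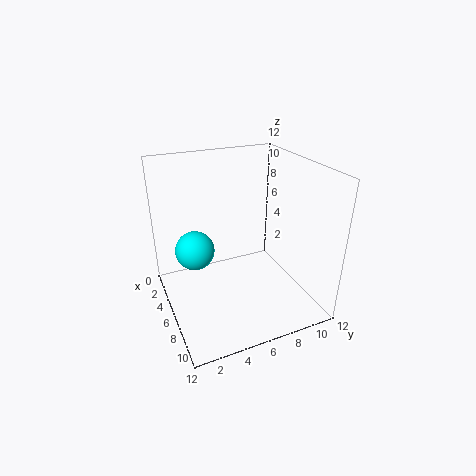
pos_x = 3.25
pos_y = 3
pos_z = 4
color = 'cyan'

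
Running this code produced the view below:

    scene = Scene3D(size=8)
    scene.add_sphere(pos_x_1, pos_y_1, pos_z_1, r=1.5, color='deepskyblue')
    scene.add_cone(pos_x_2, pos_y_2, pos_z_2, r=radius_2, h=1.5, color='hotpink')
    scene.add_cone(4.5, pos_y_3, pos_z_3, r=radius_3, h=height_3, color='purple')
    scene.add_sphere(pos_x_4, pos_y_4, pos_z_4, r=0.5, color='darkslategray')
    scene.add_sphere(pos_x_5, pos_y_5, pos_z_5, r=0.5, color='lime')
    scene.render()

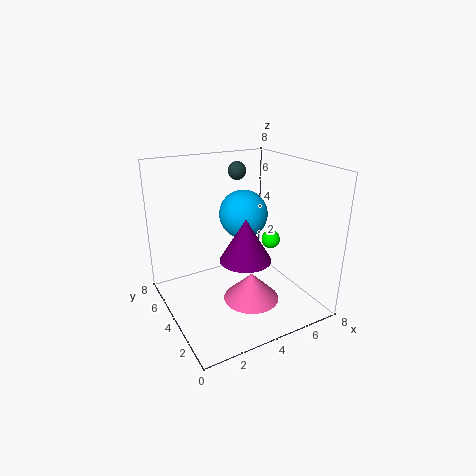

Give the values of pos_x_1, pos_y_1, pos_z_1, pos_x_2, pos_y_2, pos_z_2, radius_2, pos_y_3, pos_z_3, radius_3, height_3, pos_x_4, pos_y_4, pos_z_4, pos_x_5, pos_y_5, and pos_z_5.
pos_x_1 = 5.5, pos_y_1 = 6, pos_z_1 = 4.5, pos_x_2 = 4, pos_y_2 = 2.5, pos_z_2 = 1, radius_2 = 1.5, pos_y_3 = 4, pos_z_3 = 2.5, radius_3 = 1.5, height_3 = 2.5, pos_x_4 = 4.5, pos_y_4 = 5, pos_z_4 = 7.5, pos_x_5 = 5.5, pos_y_5 = 3, pos_z_5 = 4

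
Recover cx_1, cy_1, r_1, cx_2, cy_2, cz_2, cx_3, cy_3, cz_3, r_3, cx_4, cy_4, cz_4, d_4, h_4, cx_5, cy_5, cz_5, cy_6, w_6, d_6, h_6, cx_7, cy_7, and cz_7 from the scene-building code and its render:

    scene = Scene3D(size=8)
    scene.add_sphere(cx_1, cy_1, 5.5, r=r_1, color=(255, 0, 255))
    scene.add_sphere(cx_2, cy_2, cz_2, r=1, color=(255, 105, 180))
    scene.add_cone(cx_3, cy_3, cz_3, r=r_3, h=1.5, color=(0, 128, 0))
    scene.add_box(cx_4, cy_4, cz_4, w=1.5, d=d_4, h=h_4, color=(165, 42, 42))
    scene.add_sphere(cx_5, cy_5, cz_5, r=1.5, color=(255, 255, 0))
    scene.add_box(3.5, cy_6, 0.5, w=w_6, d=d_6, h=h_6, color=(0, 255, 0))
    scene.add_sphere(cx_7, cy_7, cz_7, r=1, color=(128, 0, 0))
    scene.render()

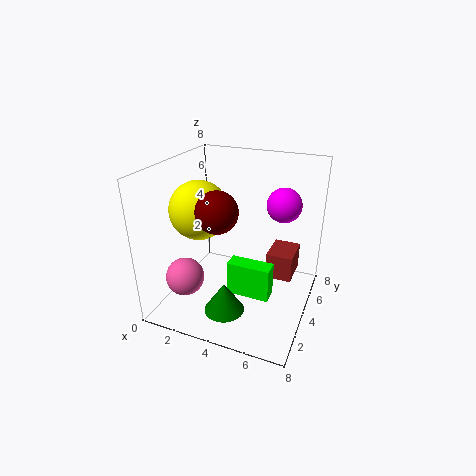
cx_1 = 6, cy_1 = 6, r_1 = 1, cx_2 = 2, cy_2 = 1.5, cz_2 = 2.5, cx_3 = 4.5, cy_3 = 1, cz_3 = 1.5, r_3 = 1, cx_4 = 5.5, cy_4 = 4.5, cz_4 = 1.5, d_4 = 2, h_4 = 1.5, cx_5 = 2.5, cy_5 = 2.5, cz_5 = 6, cy_6 = 3.5, w_6 = 2.5, d_6 = 1, h_6 = 2, cx_7 = 4, cy_7 = 1.5, cz_7 = 6.5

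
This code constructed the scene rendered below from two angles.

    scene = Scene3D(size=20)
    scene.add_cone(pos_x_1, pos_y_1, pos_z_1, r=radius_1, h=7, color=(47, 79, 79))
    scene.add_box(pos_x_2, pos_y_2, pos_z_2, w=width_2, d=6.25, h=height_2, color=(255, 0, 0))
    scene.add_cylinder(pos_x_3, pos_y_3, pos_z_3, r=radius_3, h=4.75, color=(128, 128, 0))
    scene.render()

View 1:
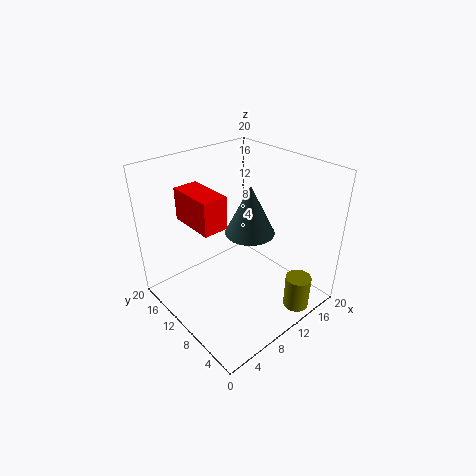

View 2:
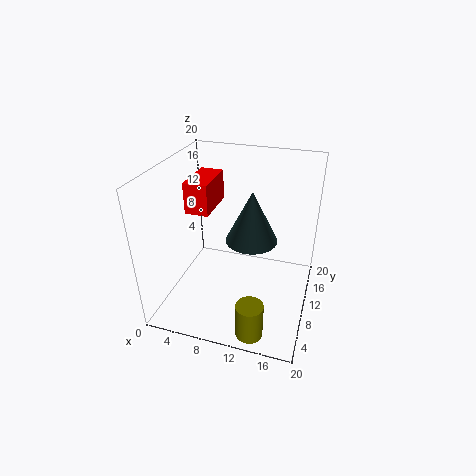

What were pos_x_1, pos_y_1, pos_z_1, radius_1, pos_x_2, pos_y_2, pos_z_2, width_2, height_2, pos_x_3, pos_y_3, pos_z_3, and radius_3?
pos_x_1 = 12
pos_y_1 = 9.75
pos_z_1 = 10.25
radius_1 = 3.5
pos_x_2 = 3.25
pos_y_2 = 8
pos_z_2 = 13.75
width_2 = 3.25
height_2 = 4.25
pos_x_3 = 14
pos_y_3 = 2
pos_z_3 = 1
radius_3 = 1.75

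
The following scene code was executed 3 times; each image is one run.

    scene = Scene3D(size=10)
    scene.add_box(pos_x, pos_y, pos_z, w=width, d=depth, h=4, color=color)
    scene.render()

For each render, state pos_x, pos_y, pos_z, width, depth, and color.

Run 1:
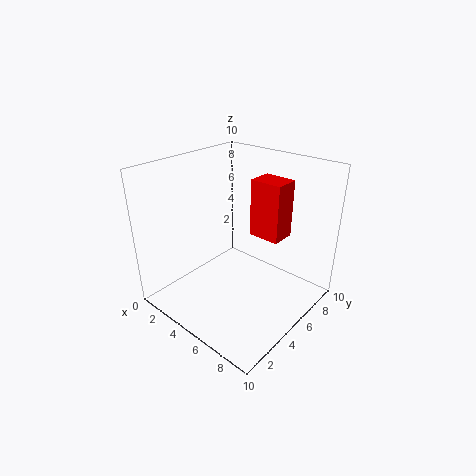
pos_x = 5.25; pos_y = 6; pos_z = 5; width = 2.25; depth = 1.75; color = 'red'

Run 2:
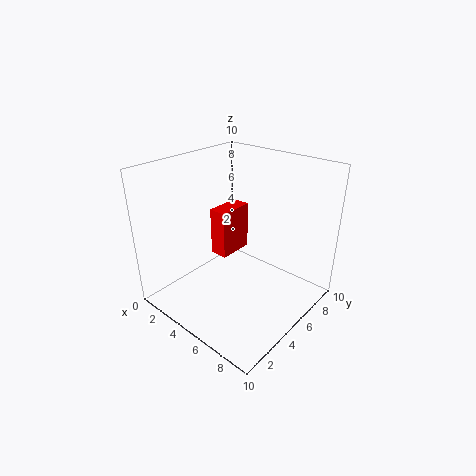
pos_x = 0.5; pos_y = 6.75; pos_z = 1.25; width = 1.5; depth = 3; color = 'red'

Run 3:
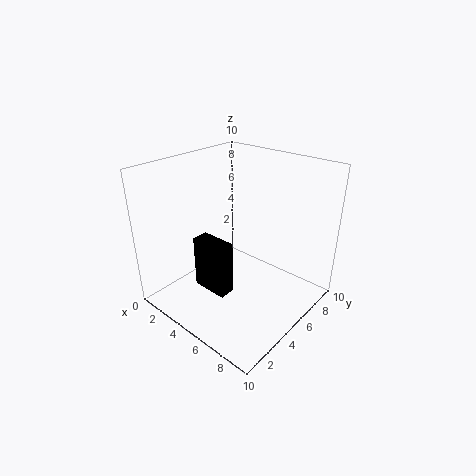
pos_x = 2; pos_y = 3.5; pos_z = 0.5; width = 2.75; depth = 1.25; color = 'black'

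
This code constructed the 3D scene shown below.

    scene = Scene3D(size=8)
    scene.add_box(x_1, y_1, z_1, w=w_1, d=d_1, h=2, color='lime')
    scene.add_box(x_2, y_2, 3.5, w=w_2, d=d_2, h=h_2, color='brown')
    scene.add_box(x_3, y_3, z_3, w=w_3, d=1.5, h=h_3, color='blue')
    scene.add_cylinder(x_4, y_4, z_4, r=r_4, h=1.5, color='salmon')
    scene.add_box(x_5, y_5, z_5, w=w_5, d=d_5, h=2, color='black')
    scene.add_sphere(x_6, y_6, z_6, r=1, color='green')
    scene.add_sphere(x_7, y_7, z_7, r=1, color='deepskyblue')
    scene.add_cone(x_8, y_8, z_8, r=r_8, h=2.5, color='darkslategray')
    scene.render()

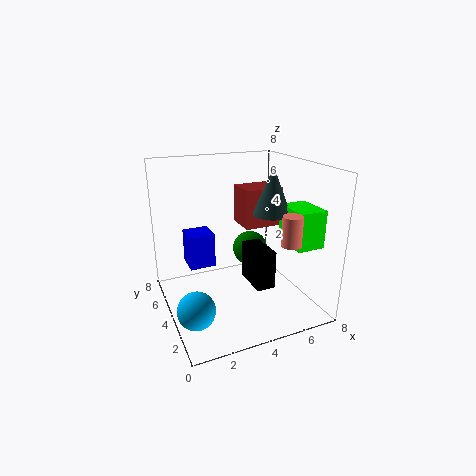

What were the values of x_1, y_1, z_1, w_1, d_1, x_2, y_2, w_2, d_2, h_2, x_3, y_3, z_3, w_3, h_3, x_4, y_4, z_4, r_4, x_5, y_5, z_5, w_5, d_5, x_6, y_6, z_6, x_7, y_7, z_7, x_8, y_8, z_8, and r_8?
x_1 = 6, y_1 = 1, z_1 = 4, w_1 = 1.5, d_1 = 2, x_2 = 5.5, y_2 = 6, w_2 = 2.5, d_2 = 2, h_2 = 2.5, x_3 = 1.5, y_3 = 5, z_3 = 2, w_3 = 1.5, h_3 = 2, x_4 = 5.5, y_4 = 1, z_4 = 4.5, r_4 = 0.5, x_5 = 4, y_5 = 1.5, z_5 = 2, w_5 = 1, d_5 = 2, x_6 = 5, y_6 = 4.5, z_6 = 3, x_7 = 1, y_7 = 2.5, z_7 = 1, x_8 = 5.5, y_8 = 3, z_8 = 5.5, r_8 = 1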